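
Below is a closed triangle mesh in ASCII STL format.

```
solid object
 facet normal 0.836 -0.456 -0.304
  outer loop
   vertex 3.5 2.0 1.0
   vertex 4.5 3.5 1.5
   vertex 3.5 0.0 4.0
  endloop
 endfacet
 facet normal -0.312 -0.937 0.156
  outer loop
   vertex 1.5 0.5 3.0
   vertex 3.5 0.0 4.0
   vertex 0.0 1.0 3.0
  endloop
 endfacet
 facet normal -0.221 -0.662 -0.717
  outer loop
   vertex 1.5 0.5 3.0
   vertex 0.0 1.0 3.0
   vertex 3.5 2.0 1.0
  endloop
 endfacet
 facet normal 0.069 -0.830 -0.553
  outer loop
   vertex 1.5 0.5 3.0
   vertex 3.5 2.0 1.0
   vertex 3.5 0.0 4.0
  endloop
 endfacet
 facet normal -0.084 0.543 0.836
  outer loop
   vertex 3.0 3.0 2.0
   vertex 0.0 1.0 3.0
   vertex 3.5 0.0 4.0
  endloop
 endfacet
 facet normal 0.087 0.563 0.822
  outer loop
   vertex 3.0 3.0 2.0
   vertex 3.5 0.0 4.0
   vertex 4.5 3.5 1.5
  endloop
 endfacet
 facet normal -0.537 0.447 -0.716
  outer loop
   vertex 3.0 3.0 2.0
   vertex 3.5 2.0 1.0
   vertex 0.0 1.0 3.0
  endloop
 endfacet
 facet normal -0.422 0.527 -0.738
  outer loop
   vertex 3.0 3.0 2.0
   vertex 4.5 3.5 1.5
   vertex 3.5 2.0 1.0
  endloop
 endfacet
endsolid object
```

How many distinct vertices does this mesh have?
6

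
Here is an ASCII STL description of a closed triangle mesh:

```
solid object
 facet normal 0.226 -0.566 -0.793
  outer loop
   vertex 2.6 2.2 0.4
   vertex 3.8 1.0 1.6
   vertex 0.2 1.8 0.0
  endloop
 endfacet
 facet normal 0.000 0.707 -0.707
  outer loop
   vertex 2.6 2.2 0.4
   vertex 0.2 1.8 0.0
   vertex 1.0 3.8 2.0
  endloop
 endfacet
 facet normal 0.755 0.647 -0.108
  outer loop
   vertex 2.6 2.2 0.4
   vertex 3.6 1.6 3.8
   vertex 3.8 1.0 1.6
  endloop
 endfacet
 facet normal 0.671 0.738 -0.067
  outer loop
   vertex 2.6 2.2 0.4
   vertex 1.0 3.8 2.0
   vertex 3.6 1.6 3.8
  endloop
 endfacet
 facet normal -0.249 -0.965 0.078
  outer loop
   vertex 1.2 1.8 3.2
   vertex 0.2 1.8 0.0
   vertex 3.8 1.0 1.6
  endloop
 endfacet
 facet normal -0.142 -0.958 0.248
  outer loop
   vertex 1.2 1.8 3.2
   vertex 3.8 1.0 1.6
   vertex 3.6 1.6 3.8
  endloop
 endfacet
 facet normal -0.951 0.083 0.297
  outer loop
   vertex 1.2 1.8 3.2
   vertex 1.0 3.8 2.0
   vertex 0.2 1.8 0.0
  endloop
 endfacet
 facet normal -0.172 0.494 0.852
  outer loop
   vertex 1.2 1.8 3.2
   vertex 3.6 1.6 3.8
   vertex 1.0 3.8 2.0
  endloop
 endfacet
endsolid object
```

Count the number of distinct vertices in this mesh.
6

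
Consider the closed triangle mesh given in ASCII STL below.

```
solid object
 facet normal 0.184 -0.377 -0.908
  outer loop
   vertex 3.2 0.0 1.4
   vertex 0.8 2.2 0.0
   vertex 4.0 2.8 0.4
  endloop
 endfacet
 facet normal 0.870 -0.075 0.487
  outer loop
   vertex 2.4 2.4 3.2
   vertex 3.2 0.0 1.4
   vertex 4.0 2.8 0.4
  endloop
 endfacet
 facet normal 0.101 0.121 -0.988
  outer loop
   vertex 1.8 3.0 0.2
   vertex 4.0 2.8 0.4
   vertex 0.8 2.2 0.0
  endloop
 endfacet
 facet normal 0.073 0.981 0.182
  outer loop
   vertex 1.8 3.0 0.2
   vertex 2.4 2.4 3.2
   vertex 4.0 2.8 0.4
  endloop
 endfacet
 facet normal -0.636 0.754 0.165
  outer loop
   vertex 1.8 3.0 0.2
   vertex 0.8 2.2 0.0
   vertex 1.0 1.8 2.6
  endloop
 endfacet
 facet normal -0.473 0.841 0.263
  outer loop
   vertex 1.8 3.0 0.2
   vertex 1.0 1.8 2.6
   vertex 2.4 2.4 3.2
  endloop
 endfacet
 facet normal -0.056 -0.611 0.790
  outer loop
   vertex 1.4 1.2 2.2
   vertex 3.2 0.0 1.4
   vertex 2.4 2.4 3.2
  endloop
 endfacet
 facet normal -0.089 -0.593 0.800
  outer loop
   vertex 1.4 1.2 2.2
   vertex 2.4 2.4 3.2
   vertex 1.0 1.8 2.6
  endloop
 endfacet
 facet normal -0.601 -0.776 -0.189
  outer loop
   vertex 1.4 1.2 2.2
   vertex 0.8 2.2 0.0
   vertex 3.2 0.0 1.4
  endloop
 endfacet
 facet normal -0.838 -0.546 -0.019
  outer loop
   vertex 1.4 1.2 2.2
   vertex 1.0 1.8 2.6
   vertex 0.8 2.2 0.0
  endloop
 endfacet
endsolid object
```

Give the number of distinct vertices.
7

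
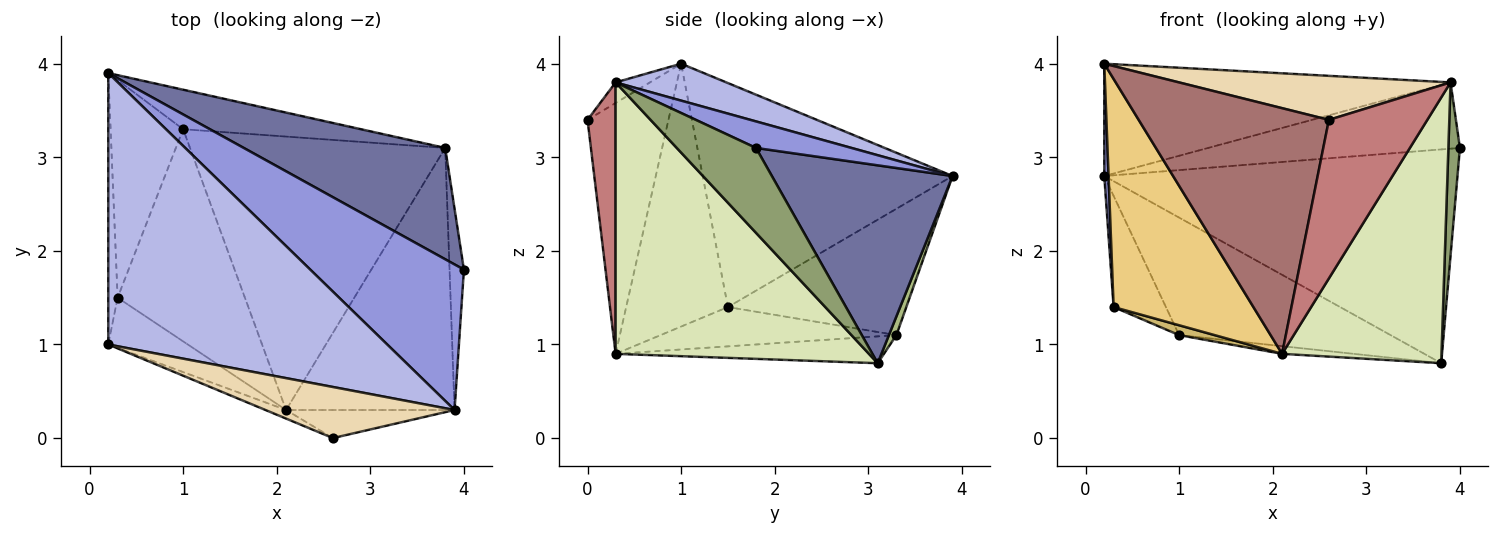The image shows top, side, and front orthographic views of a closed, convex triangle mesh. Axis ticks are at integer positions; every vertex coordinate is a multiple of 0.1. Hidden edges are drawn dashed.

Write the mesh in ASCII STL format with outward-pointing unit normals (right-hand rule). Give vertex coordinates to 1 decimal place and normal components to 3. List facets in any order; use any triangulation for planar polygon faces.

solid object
 facet normal 0.413 0.808 0.421
  outer loop
   vertex 3.8 3.1 0.8
   vertex 0.2 3.9 2.8
   vertex 4.0 1.8 3.1
  endloop
 endfacet
 facet normal -0.999 -0.017 -0.042
  outer loop
   vertex 0.3 1.5 1.4
   vertex 0.2 1.0 4.0
   vertex 0.2 3.9 2.8
  endloop
 endfacet
 facet normal 0.155 0.409 0.899
  outer loop
   vertex 3.9 0.3 3.8
   vertex 4.0 1.8 3.1
   vertex 0.2 3.9 2.8
  endloop
 endfacet
 facet normal 0.121 0.380 0.917
  outer loop
   vertex 3.9 0.3 3.8
   vertex 0.2 3.9 2.8
   vertex 0.2 1.0 4.0
  endloop
 endfacet
 facet normal 0.976 -0.142 -0.165
  outer loop
   vertex 3.9 0.3 3.8
   vertex 3.8 3.1 0.8
   vertex 4.0 1.8 3.1
  endloop
 endfacet
 facet normal 0.034 0.947 -0.319
  outer loop
   vertex 1.0 3.3 1.1
   vertex 0.2 3.9 2.8
   vertex 3.8 3.1 0.8
  endloop
 endfacet
 facet normal -0.841 0.246 -0.483
  outer loop
   vertex 1.0 3.3 1.1
   vertex 0.3 1.5 1.4
   vertex 0.2 3.9 2.8
  endloop
 endfacet
 facet normal 0.749 -0.472 -0.465
  outer loop
   vertex 2.1 0.3 0.9
   vertex 3.8 3.1 0.8
   vertex 3.9 0.3 3.8
  endloop
 endfacet
 facet normal -0.105 0.028 -0.994
  outer loop
   vertex 2.1 0.3 0.9
   vertex 1.0 3.3 1.1
   vertex 3.8 3.1 0.8
  endloop
 endfacet
 facet normal -0.295 -0.044 -0.955
  outer loop
   vertex 2.1 0.3 0.9
   vertex 0.3 1.5 1.4
   vertex 1.0 3.3 1.1
  endloop
 endfacet
 facet normal -0.579 -0.796 -0.175
  outer loop
   vertex 2.1 0.3 0.9
   vertex 0.2 1.0 4.0
   vertex 0.3 1.5 1.4
  endloop
 endfacet
 facet normal -0.082 -0.650 0.755
  outer loop
   vertex 2.6 0.0 3.4
   vertex 3.9 0.3 3.8
   vertex 0.2 1.0 4.0
  endloop
 endfacet
 facet normal -0.391 -0.920 -0.032
  outer loop
   vertex 2.6 0.0 3.4
   vertex 0.2 1.0 4.0
   vertex 2.1 0.3 0.9
  endloop
 endfacet
 facet normal 0.270 -0.948 -0.168
  outer loop
   vertex 2.6 0.0 3.4
   vertex 2.1 0.3 0.9
   vertex 3.9 0.3 3.8
  endloop
 endfacet
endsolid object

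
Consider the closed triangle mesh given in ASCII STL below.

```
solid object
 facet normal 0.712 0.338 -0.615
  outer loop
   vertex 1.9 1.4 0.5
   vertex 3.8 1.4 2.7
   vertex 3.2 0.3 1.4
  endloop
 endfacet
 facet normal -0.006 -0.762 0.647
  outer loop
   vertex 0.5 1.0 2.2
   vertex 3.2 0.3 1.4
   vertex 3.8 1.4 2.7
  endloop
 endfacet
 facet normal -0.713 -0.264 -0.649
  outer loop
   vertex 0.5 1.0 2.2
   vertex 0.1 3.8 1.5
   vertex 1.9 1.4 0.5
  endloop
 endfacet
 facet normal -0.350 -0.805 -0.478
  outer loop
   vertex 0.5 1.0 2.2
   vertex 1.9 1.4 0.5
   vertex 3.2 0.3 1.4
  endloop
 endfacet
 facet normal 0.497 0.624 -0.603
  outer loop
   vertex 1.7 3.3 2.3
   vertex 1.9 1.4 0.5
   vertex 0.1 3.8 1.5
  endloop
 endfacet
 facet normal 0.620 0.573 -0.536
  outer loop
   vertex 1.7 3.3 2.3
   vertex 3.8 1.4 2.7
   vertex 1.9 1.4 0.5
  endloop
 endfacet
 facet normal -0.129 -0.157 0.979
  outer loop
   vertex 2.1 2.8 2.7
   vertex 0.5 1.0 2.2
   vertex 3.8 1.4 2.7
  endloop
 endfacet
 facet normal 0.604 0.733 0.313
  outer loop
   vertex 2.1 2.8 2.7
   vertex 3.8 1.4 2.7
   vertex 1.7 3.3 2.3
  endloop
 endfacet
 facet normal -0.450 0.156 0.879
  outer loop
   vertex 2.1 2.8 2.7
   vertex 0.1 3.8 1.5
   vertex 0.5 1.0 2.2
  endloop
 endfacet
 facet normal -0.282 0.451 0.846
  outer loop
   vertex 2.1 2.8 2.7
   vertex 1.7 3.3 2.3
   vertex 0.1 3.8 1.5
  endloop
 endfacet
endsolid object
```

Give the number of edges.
15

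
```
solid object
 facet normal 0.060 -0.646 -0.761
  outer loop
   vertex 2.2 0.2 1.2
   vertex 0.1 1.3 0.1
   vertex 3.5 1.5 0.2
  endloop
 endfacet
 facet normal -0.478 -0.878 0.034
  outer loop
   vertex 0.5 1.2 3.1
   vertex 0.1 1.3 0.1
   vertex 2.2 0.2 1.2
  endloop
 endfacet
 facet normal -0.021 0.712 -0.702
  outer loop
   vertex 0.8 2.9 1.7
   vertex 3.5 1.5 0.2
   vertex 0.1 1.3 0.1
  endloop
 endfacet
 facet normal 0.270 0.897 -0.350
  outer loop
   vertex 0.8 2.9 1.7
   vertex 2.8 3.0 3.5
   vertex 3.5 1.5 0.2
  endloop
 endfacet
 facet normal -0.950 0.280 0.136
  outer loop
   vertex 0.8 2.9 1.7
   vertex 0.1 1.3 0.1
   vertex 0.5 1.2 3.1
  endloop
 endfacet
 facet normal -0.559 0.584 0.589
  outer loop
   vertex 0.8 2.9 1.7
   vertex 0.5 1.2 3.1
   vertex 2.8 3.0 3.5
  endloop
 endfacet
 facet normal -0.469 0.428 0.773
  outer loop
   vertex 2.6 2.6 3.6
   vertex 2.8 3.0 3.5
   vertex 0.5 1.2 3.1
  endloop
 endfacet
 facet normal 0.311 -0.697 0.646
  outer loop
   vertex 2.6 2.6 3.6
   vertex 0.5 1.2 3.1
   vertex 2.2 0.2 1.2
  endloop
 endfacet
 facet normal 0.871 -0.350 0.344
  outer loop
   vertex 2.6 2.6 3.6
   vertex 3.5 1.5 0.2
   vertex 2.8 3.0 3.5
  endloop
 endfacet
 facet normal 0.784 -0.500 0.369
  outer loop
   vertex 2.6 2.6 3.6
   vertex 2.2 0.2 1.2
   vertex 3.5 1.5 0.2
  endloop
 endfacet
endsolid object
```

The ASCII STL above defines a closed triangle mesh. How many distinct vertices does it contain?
7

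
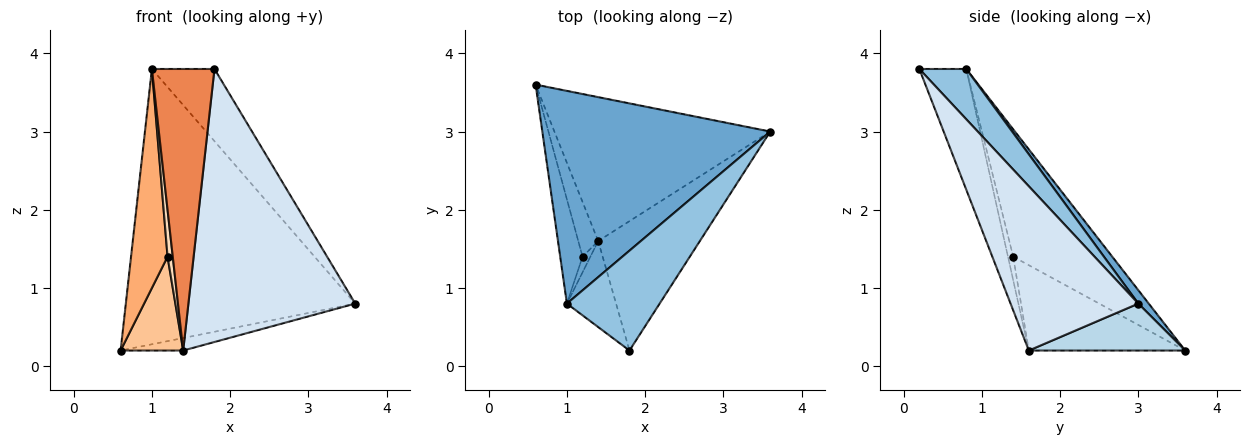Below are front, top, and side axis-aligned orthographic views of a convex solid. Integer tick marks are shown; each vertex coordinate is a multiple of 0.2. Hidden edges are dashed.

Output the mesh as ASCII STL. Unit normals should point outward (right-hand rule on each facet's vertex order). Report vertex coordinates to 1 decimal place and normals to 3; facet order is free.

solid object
 facet normal 0.036 0.791 0.611
  outer loop
   vertex 1.0 0.8 3.8
   vertex 3.6 3.0 0.8
   vertex 0.6 3.6 0.2
  endloop
 endfacet
 facet normal 0.402 0.536 0.742
  outer loop
   vertex 1.0 0.8 3.8
   vertex 1.8 0.2 3.8
   vertex 3.6 3.0 0.8
  endloop
 endfacet
 facet normal 0.212 0.085 -0.974
  outer loop
   vertex 1.4 1.6 0.2
   vertex 0.6 3.6 0.2
   vertex 3.6 3.0 0.8
  endloop
 endfacet
 facet normal 0.569 -0.743 -0.352
  outer loop
   vertex 1.4 1.6 0.2
   vertex 3.6 3.0 0.8
   vertex 1.8 0.2 3.8
  endloop
 endfacet
 facet normal -0.583 -0.777 -0.237
  outer loop
   vertex 1.4 1.6 0.2
   vertex 1.8 0.2 3.8
   vertex 1.0 0.8 3.8
  endloop
 endfacet
 facet normal -0.926 -0.341 -0.162
  outer loop
   vertex 1.2 1.4 1.4
   vertex 1.0 0.8 3.8
   vertex 0.6 3.6 0.2
  endloop
 endfacet
 facet normal -0.907 -0.363 -0.212
  outer loop
   vertex 1.2 1.4 1.4
   vertex 0.6 3.6 0.2
   vertex 1.4 1.6 0.2
  endloop
 endfacet
 facet normal -0.688 -0.688 -0.229
  outer loop
   vertex 1.2 1.4 1.4
   vertex 1.4 1.6 0.2
   vertex 1.0 0.8 3.8
  endloop
 endfacet
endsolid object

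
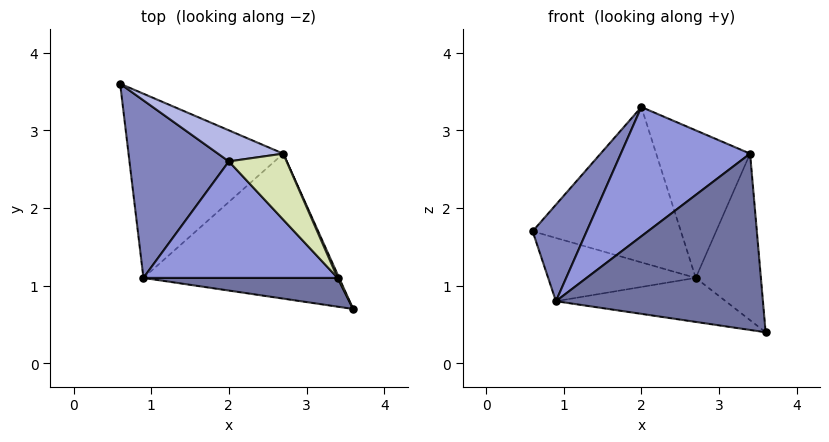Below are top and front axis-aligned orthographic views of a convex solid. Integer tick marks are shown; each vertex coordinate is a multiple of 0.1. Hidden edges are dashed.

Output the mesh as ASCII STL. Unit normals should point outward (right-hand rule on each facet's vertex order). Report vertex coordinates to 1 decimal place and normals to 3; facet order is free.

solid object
 facet normal -0.121 -0.980 0.160
  outer loop
   vertex 0.9 1.1 0.8
   vertex 3.6 0.7 0.4
   vertex 3.4 1.1 2.7
  endloop
 endfacet
 facet normal -0.803 -0.285 0.524
  outer loop
   vertex 0.9 1.1 0.8
   vertex 2.0 2.6 3.3
   vertex 0.6 3.6 1.7
  endloop
 endfacet
 facet normal -0.454 -0.662 0.597
  outer loop
   vertex 0.9 1.1 0.8
   vertex 3.4 1.1 2.7
   vertex 2.0 2.6 3.3
  endloop
 endfacet
 facet normal 0.430 0.885 0.177
  outer loop
   vertex 2.7 2.7 1.1
   vertex 0.6 3.6 1.7
   vertex 2.0 2.6 3.3
  endloop
 endfacet
 facet normal -0.130 0.322 -0.938
  outer loop
   vertex 2.7 2.7 1.1
   vertex 0.9 1.1 0.8
   vertex 0.6 3.6 1.7
  endloop
 endfacet
 facet normal -0.098 0.289 -0.952
  outer loop
   vertex 2.7 2.7 1.1
   vertex 3.6 0.7 0.4
   vertex 0.9 1.1 0.8
  endloop
 endfacet
 facet normal 0.913 0.408 0.008
  outer loop
   vertex 2.7 2.7 1.1
   vertex 3.4 1.1 2.7
   vertex 3.6 0.7 0.4
  endloop
 endfacet
 facet normal 0.755 0.598 0.268
  outer loop
   vertex 2.7 2.7 1.1
   vertex 2.0 2.6 3.3
   vertex 3.4 1.1 2.7
  endloop
 endfacet
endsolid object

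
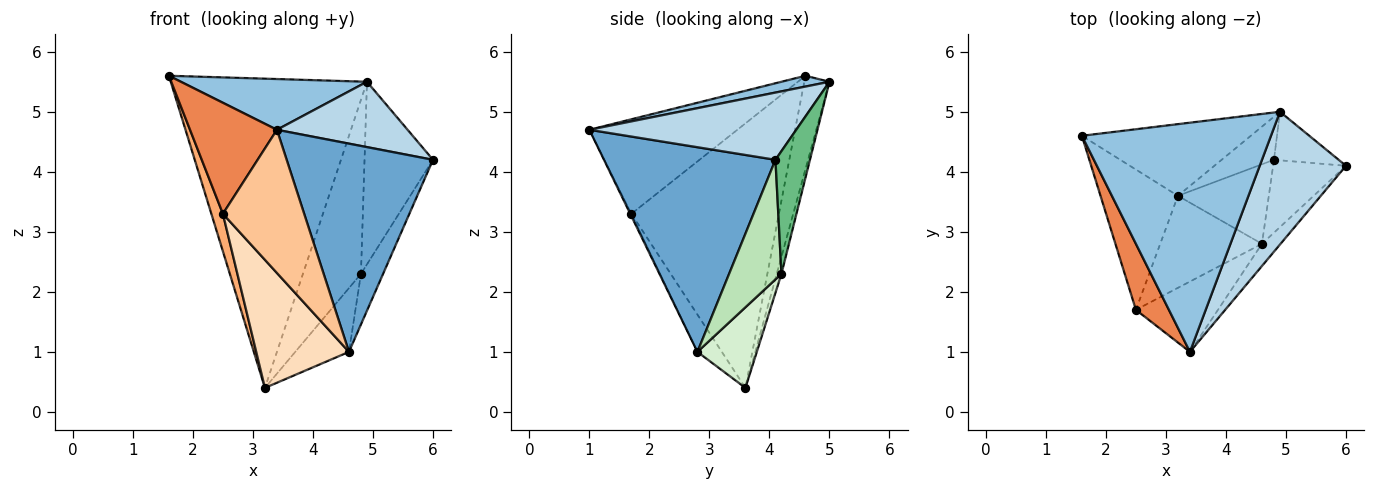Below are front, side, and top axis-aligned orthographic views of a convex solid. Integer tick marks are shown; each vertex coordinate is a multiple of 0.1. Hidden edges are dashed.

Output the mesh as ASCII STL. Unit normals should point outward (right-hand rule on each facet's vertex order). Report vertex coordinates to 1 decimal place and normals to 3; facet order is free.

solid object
 facet normal 0.759 -0.648 -0.069
  outer loop
   vertex 4.6 2.8 1.0
   vertex 6.0 4.1 4.2
   vertex 3.4 1.0 4.7
  endloop
 endfacet
 facet normal 0.056 -0.216 0.975
  outer loop
   vertex 4.9 5.0 5.5
   vertex 1.6 4.6 5.6
   vertex 3.4 1.0 4.7
  endloop
 endfacet
 facet normal 0.573 -0.362 0.735
  outer loop
   vertex 4.9 5.0 5.5
   vertex 3.4 1.0 4.7
   vertex 6.0 4.1 4.2
  endloop
 endfacet
 facet normal -0.124 0.967 -0.224
  outer loop
   vertex 4.9 5.0 5.5
   vertex 3.2 3.6 0.4
   vertex 1.6 4.6 5.6
  endloop
 endfacet
 facet normal -0.826 -0.485 0.288
  outer loop
   vertex 2.5 1.7 3.3
   vertex 3.4 1.0 4.7
   vertex 1.6 4.6 5.6
  endloop
 endfacet
 facet normal -0.957 -0.075 -0.280
  outer loop
   vertex 2.5 1.7 3.3
   vertex 1.6 4.6 5.6
   vertex 3.2 3.6 0.4
  endloop
 endfacet
 facet normal -0.013 -0.898 -0.441
  outer loop
   vertex 2.5 1.7 3.3
   vertex 4.6 2.8 1.0
   vertex 3.4 1.0 4.7
  endloop
 endfacet
 facet normal -0.209 -0.794 -0.571
  outer loop
   vertex 2.5 1.7 3.3
   vertex 3.2 3.6 0.4
   vertex 4.6 2.8 1.0
  endloop
 endfacet
 facet normal 0.438 0.869 -0.231
  outer loop
   vertex 4.8 4.2 2.3
   vertex 4.9 5.0 5.5
   vertex 6.0 4.1 4.2
  endloop
 endfacet
 facet normal -0.079 0.968 -0.239
  outer loop
   vertex 4.8 4.2 2.3
   vertex 3.2 3.6 0.4
   vertex 4.9 5.0 5.5
  endloop
 endfacet
 facet normal 0.803 0.340 -0.489
  outer loop
   vertex 4.8 4.2 2.3
   vertex 6.0 4.1 4.2
   vertex 4.6 2.8 1.0
  endloop
 endfacet
 facet normal 0.569 0.514 -0.642
  outer loop
   vertex 4.8 4.2 2.3
   vertex 4.6 2.8 1.0
   vertex 3.2 3.6 0.4
  endloop
 endfacet
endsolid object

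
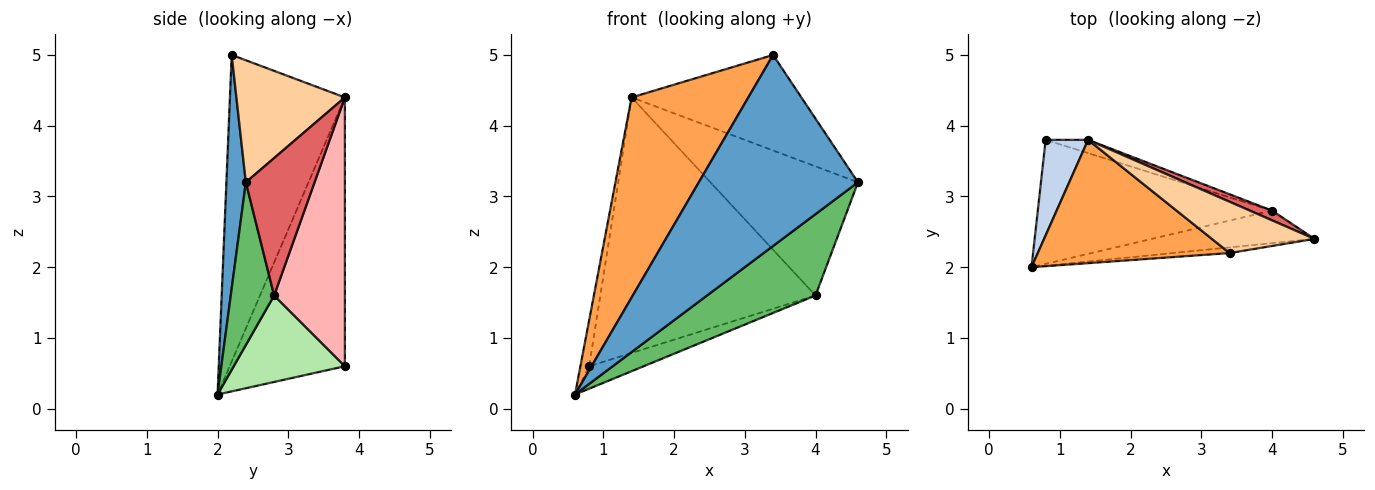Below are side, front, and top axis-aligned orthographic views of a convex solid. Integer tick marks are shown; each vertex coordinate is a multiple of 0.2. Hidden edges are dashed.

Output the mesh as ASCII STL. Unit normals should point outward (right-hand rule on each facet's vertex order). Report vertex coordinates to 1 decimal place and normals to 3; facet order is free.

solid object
 facet normal 0.121 -0.992 -0.029
  outer loop
   vertex 3.4 2.2 5.0
   vertex 0.6 2.0 0.2
   vertex 4.6 2.4 3.2
  endloop
 endfacet
 facet normal -0.985 0.075 0.156
  outer loop
   vertex 1.4 3.8 4.4
   vertex 0.8 3.8 0.6
   vertex 0.6 2.0 0.2
  endloop
 endfacet
 facet normal -0.643 -0.652 0.402
  outer loop
   vertex 1.4 3.8 4.4
   vertex 0.6 2.0 0.2
   vertex 3.4 2.2 5.0
  endloop
 endfacet
 facet normal 0.490 0.768 0.412
  outer loop
   vertex 1.4 3.8 4.4
   vertex 3.4 2.2 5.0
   vertex 4.6 2.4 3.2
  endloop
 endfacet
 facet normal 0.348 -0.870 -0.348
  outer loop
   vertex 4.0 2.8 1.6
   vertex 4.6 2.4 3.2
   vertex 0.6 2.0 0.2
  endloop
 endfacet
 facet normal 0.341 0.168 -0.925
  outer loop
   vertex 4.0 2.8 1.6
   vertex 0.6 2.0 0.2
   vertex 0.8 3.8 0.6
  endloop
 endfacet
 facet normal 0.421 0.904 0.068
  outer loop
   vertex 4.0 2.8 1.6
   vertex 1.4 3.8 4.4
   vertex 4.6 2.4 3.2
  endloop
 endfacet
 facet normal 0.312 0.949 -0.049
  outer loop
   vertex 4.0 2.8 1.6
   vertex 0.8 3.8 0.6
   vertex 1.4 3.8 4.4
  endloop
 endfacet
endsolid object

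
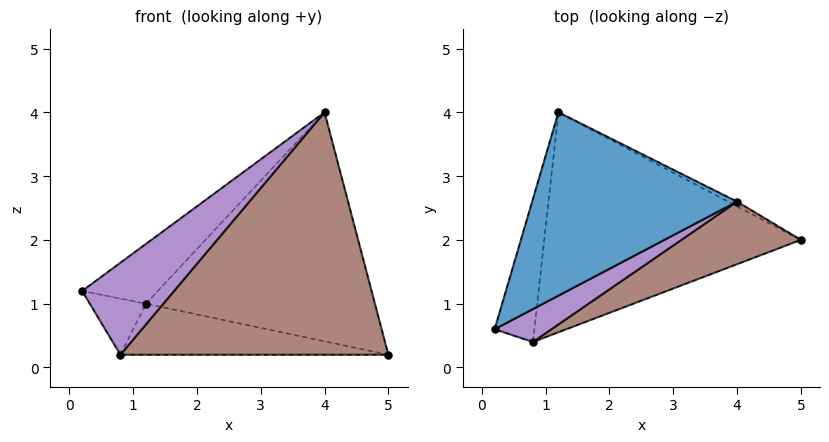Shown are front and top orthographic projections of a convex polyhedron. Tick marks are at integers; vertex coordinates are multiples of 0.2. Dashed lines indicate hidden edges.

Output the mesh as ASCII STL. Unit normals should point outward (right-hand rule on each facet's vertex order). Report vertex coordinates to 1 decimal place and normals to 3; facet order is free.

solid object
 facet normal -0.654 0.235 0.720
  outer loop
   vertex 4.0 2.6 4.0
   vertex 1.2 4.0 1.0
   vertex 0.2 0.6 1.2
  endloop
 endfacet
 facet normal 0.463 0.886 -0.018
  outer loop
   vertex 4.0 2.6 4.0
   vertex 5.0 2.0 0.2
   vertex 1.2 4.0 1.0
  endloop
 endfacet
 facet normal -0.819 0.210 -0.534
  outer loop
   vertex 0.8 0.4 0.2
   vertex 0.2 0.6 1.2
   vertex 1.2 4.0 1.0
  endloop
 endfacet
 facet normal -0.086 0.225 -0.971
  outer loop
   vertex 0.8 0.4 0.2
   vertex 1.2 4.0 1.0
   vertex 5.0 2.0 0.2
  endloop
 endfacet
 facet normal 0.240 -0.914 0.327
  outer loop
   vertex 0.8 0.4 0.2
   vertex 4.0 2.6 4.0
   vertex 0.2 0.6 1.2
  endloop
 endfacet
 facet normal 0.346 -0.908 0.235
  outer loop
   vertex 0.8 0.4 0.2
   vertex 5.0 2.0 0.2
   vertex 4.0 2.6 4.0
  endloop
 endfacet
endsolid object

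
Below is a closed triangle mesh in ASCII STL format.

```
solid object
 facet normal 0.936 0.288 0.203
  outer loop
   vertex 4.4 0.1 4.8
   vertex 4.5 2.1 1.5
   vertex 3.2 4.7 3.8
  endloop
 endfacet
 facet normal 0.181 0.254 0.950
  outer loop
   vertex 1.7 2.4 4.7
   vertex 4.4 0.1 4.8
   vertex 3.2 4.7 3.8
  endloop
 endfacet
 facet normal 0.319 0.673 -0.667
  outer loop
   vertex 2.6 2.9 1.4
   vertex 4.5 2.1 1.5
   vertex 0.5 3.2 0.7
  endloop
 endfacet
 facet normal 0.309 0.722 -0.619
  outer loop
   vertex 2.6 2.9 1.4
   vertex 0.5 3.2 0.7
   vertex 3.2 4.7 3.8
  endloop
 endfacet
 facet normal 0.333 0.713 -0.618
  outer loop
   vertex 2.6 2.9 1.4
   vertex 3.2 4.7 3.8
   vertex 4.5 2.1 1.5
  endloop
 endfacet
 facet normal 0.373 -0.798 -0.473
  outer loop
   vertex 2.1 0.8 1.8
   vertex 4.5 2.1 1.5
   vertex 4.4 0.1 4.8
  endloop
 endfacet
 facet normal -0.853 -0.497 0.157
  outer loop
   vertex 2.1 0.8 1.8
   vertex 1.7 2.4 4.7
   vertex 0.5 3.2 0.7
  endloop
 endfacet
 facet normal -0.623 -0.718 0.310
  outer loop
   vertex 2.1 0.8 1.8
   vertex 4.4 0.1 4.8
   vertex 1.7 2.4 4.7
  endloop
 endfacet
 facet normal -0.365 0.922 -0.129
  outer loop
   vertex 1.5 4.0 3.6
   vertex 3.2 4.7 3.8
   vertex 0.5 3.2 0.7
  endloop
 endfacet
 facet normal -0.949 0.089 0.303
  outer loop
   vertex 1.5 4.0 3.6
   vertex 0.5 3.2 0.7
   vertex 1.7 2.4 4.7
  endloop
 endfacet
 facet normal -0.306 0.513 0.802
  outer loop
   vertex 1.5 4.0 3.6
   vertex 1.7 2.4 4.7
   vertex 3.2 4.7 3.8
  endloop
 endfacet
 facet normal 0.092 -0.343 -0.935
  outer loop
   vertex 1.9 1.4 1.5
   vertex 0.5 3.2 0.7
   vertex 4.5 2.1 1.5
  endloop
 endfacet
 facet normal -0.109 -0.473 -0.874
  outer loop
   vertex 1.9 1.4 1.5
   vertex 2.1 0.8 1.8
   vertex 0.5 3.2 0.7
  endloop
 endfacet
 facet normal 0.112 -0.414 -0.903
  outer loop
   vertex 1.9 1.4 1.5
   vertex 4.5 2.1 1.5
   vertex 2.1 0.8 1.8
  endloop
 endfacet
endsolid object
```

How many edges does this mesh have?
21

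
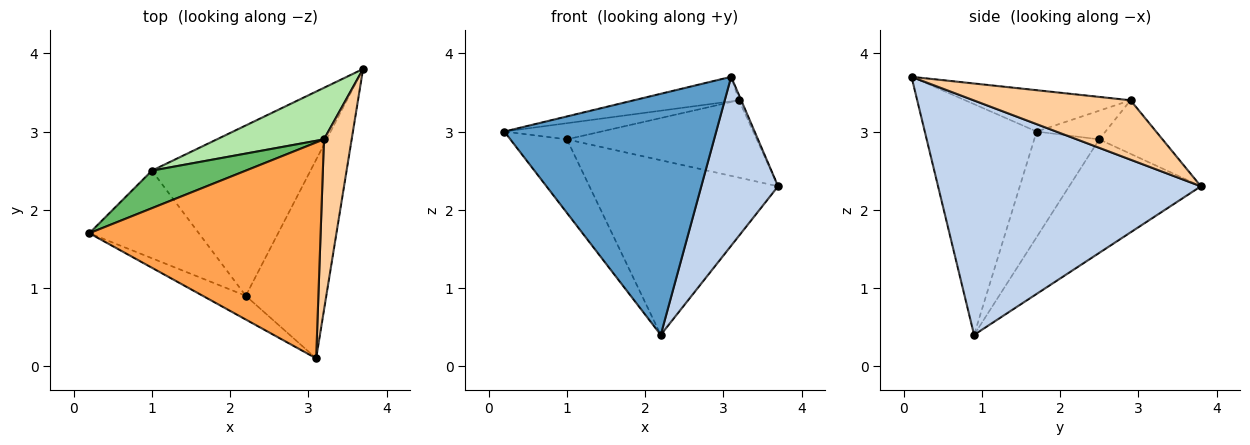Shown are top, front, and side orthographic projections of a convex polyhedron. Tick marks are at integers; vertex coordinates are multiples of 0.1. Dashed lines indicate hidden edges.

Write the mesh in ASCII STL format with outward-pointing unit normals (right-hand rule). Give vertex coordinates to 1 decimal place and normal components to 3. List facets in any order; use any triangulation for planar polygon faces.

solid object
 facet normal -0.465 -0.881 -0.087
  outer loop
   vertex 2.2 0.9 0.4
   vertex 3.1 0.1 3.7
   vertex 0.2 1.7 3.0
  endloop
 endfacet
 facet normal 0.912 -0.266 -0.313
  outer loop
   vertex 2.2 0.9 0.4
   vertex 3.7 3.8 2.3
   vertex 3.1 0.1 3.7
  endloop
 endfacet
 facet normal -0.175 0.111 0.978
  outer loop
   vertex 3.2 2.9 3.4
   vertex 0.2 1.7 3.0
   vertex 3.1 0.1 3.7
  endloop
 endfacet
 facet normal 0.906 0.013 0.422
  outer loop
   vertex 3.2 2.9 3.4
   vertex 3.1 0.1 3.7
   vertex 3.7 3.8 2.3
  endloop
 endfacet
 facet normal -0.270 0.381 0.884
  outer loop
   vertex 1.0 2.5 2.9
   vertex 0.2 1.7 3.0
   vertex 3.2 2.9 3.4
  endloop
 endfacet
 facet normal -0.267 0.802 0.535
  outer loop
   vertex 1.0 2.5 2.9
   vertex 3.2 2.9 3.4
   vertex 3.7 3.8 2.3
  endloop
 endfacet
 facet normal -0.594 0.517 -0.616
  outer loop
   vertex 1.0 2.5 2.9
   vertex 2.2 0.9 0.4
   vertex 0.2 1.7 3.0
  endloop
 endfacet
 facet normal -0.447 0.640 -0.624
  outer loop
   vertex 1.0 2.5 2.9
   vertex 3.7 3.8 2.3
   vertex 2.2 0.9 0.4
  endloop
 endfacet
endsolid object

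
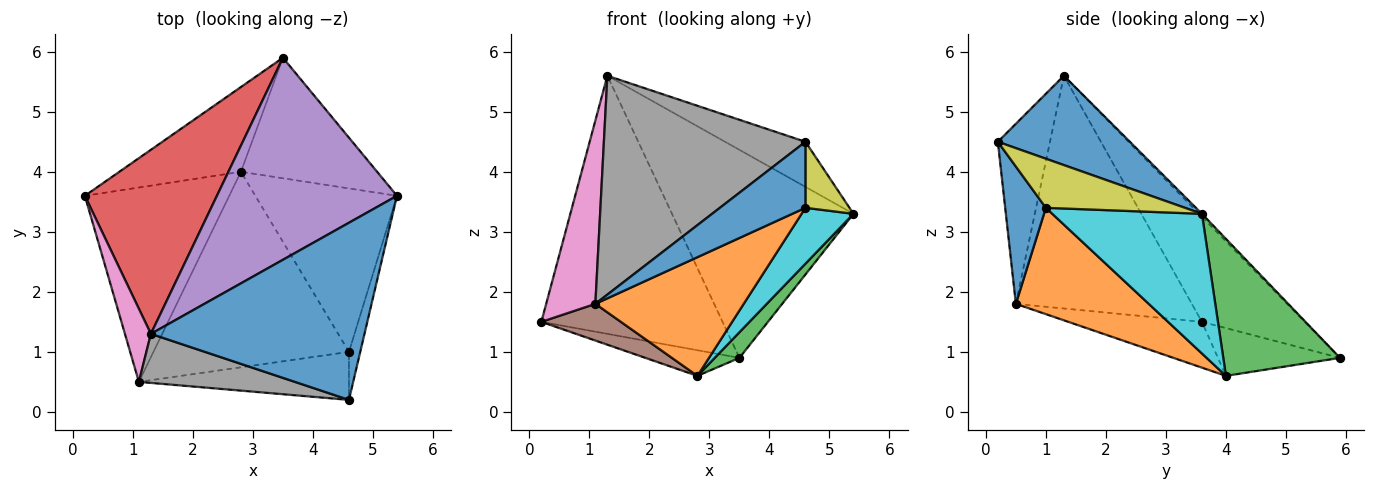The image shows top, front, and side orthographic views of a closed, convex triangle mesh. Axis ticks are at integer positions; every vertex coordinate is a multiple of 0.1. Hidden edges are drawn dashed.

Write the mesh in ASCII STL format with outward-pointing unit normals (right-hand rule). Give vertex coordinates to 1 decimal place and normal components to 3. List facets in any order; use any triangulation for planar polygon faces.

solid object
 facet normal 0.376 0.229 0.898
  outer loop
   vertex 1.3 1.3 5.6
   vertex 4.6 0.2 4.5
   vertex 5.4 3.6 3.3
  endloop
 endfacet
 facet normal -0.352 0.271 -0.896
  outer loop
   vertex 3.5 5.9 0.9
   vertex 2.8 4.0 0.6
   vertex 0.2 3.6 1.5
  endloop
 endfacet
 facet normal 0.701 -0.148 -0.697
  outer loop
   vertex 3.5 5.9 0.9
   vertex 5.4 3.6 3.3
   vertex 2.8 4.0 0.6
  endloop
 endfacet
 facet normal -0.419 0.739 0.527
  outer loop
   vertex 3.5 5.9 0.9
   vertex 0.2 3.6 1.5
   vertex 1.3 1.3 5.6
  endloop
 endfacet
 facet normal -0.012 0.717 0.697
  outer loop
   vertex 3.5 5.9 0.9
   vertex 1.3 1.3 5.6
   vertex 5.4 3.6 3.3
  endloop
 endfacet
 facet normal -0.297 -0.177 -0.938
  outer loop
   vertex 1.1 0.5 1.8
   vertex 0.2 3.6 1.5
   vertex 2.8 4.0 0.6
  endloop
 endfacet
 facet normal -0.958 -0.268 0.107
  outer loop
   vertex 1.1 0.5 1.8
   vertex 1.3 1.3 5.6
   vertex 0.2 3.6 1.5
  endloop
 endfacet
 facet normal -0.245 -0.946 0.212
  outer loop
   vertex 1.1 0.5 1.8
   vertex 4.6 0.2 4.5
   vertex 1.3 1.3 5.6
  endloop
 endfacet
 facet normal 0.931 -0.295 -0.214
  outer loop
   vertex 4.6 1.0 3.4
   vertex 5.4 3.6 3.3
   vertex 4.6 0.2 4.5
  endloop
 endfacet
 facet normal 0.682 -0.237 -0.692
  outer loop
   vertex 4.6 1.0 3.4
   vertex 2.8 4.0 0.6
   vertex 5.4 3.6 3.3
  endloop
 endfacet
 facet normal 0.359 -0.755 -0.549
  outer loop
   vertex 4.6 1.0 3.4
   vertex 4.6 0.2 4.5
   vertex 1.1 0.5 1.8
  endloop
 endfacet
 facet normal 0.422 -0.471 -0.775
  outer loop
   vertex 4.6 1.0 3.4
   vertex 1.1 0.5 1.8
   vertex 2.8 4.0 0.6
  endloop
 endfacet
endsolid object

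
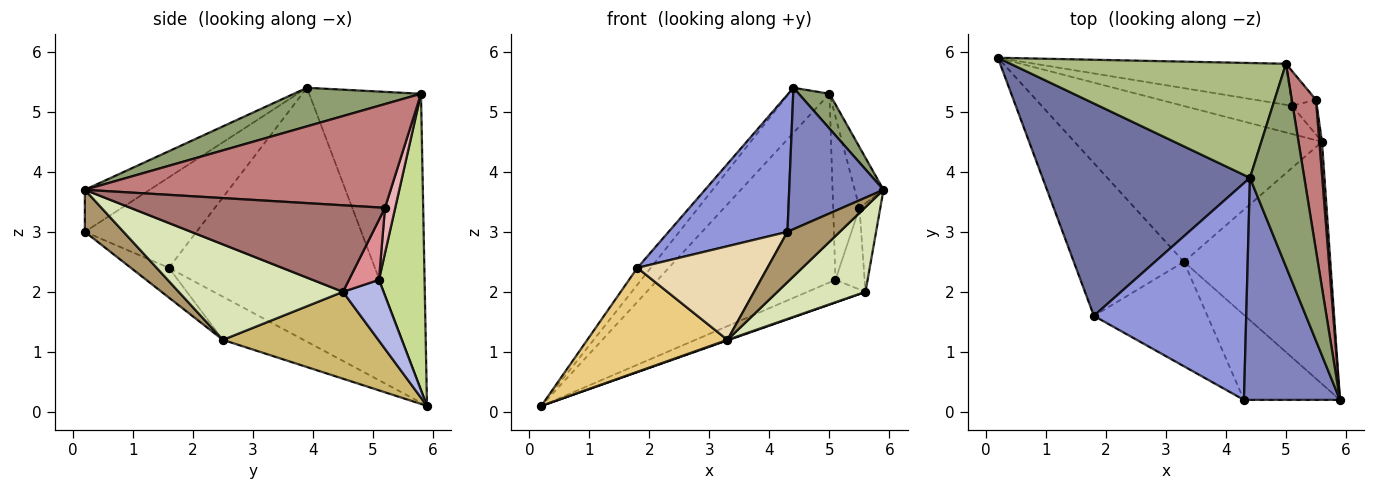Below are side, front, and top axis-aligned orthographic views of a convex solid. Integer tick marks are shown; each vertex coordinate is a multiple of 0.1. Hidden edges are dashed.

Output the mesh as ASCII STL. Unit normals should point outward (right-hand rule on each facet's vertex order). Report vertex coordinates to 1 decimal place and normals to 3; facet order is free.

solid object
 facet normal -0.773 0.050 0.632
  outer loop
   vertex 1.8 1.6 2.4
   vertex 4.4 3.9 5.4
   vertex 0.2 5.9 0.1
  endloop
 endfacet
 facet normal -0.346 -0.504 0.791
  outer loop
   vertex 4.3 0.2 3.0
   vertex 5.9 0.2 3.7
   vertex 4.4 3.9 5.4
  endloop
 endfacet
 facet normal -0.449 -0.478 0.755
  outer loop
   vertex 4.3 0.2 3.0
   vertex 4.4 3.9 5.4
   vertex 1.8 1.6 2.4
  endloop
 endfacet
 facet normal 0.400 0.572 -0.716
  outer loop
   vertex 5.1 5.1 2.2
   vertex 5.6 4.5 2.0
   vertex 0.2 5.9 0.1
  endloop
 endfacet
 facet normal 0.573 -0.139 0.807
  outer loop
   vertex 5.0 5.8 5.3
   vertex 4.4 3.9 5.4
   vertex 5.9 0.2 3.7
  endloop
 endfacet
 facet normal -0.707 0.258 0.658
  outer loop
   vertex 5.0 5.8 5.3
   vertex 0.2 5.9 0.1
   vertex 4.4 3.9 5.4
  endloop
 endfacet
 facet normal 0.243 0.948 -0.206
  outer loop
   vertex 5.0 5.8 5.3
   vertex 5.1 5.1 2.2
   vertex 0.2 5.9 0.1
  endloop
 endfacet
 facet normal 0.524 -0.281 -0.804
  outer loop
   vertex 3.3 2.5 1.2
   vertex 5.6 4.5 2.0
   vertex 5.9 0.2 3.7
  endloop
 endfacet
 facet normal 0.352 -0.477 -0.805
  outer loop
   vertex 3.3 2.5 1.2
   vertex 5.9 0.2 3.7
   vertex 4.3 0.2 3.0
  endloop
 endfacet
 facet normal 0.331 -0.003 -0.944
  outer loop
   vertex 3.3 2.5 1.2
   vertex 0.2 5.9 0.1
   vertex 5.6 4.5 2.0
  endloop
 endfacet
 facet normal -0.308 -0.535 -0.786
  outer loop
   vertex 3.3 2.5 1.2
   vertex 1.8 1.6 2.4
   vertex 0.2 5.9 0.1
  endloop
 endfacet
 facet normal -0.192 -0.655 -0.731
  outer loop
   vertex 3.3 2.5 1.2
   vertex 4.3 0.2 3.0
   vertex 1.8 1.6 2.4
  endloop
 endfacet
 facet normal 0.996 0.082 0.030
  outer loop
   vertex 5.5 5.2 3.4
   vertex 5.9 0.2 3.7
   vertex 5.6 4.5 2.0
  endloop
 endfacet
 facet normal 0.970 0.091 0.226
  outer loop
   vertex 5.5 5.2 3.4
   vertex 5.0 5.8 5.3
   vertex 5.9 0.2 3.7
  endloop
 endfacet
 facet normal 0.688 0.668 -0.285
  outer loop
   vertex 5.5 5.2 3.4
   vertex 5.6 4.5 2.0
   vertex 5.1 5.1 2.2
  endloop
 endfacet
 facet normal 0.356 0.914 -0.195
  outer loop
   vertex 5.5 5.2 3.4
   vertex 5.1 5.1 2.2
   vertex 5.0 5.8 5.3
  endloop
 endfacet
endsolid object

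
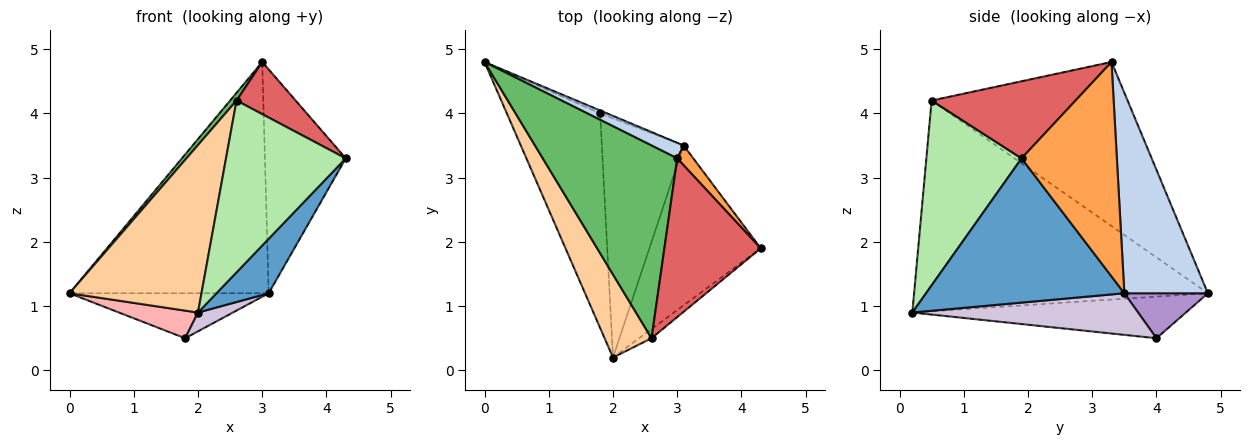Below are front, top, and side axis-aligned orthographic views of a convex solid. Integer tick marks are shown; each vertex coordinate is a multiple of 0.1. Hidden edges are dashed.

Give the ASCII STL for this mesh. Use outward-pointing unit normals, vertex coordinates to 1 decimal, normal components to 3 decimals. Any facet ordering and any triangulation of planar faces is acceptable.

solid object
 facet normal 0.775 -0.204 -0.598
  outer loop
   vertex 3.1 3.5 1.2
   vertex 4.3 1.9 3.3
   vertex 2.0 0.2 0.9
  endloop
 endfacet
 facet normal 0.386 0.920 0.062
  outer loop
   vertex 3.1 3.5 1.2
   vertex 0.0 4.8 1.2
   vertex 3.0 3.3 4.8
  endloop
 endfacet
 facet normal 0.761 0.646 0.057
  outer loop
   vertex 3.1 3.5 1.2
   vertex 3.0 3.3 4.8
   vertex 4.3 1.9 3.3
  endloop
 endfacet
 facet normal -0.894 -0.402 0.199
  outer loop
   vertex 2.6 0.5 4.2
   vertex 0.0 4.8 1.2
   vertex 2.0 0.2 0.9
  endloop
 endfacet
 facet normal -0.773 -0.025 0.634
  outer loop
   vertex 2.6 0.5 4.2
   vertex 3.0 3.3 4.8
   vertex 0.0 4.8 1.2
  endloop
 endfacet
 facet normal 0.622 -0.782 -0.042
  outer loop
   vertex 2.6 0.5 4.2
   vertex 2.0 0.2 0.9
   vertex 4.3 1.9 3.3
  endloop
 endfacet
 facet normal 0.605 -0.249 0.756
  outer loop
   vertex 2.6 0.5 4.2
   vertex 4.3 1.9 3.3
   vertex 3.0 3.3 4.8
  endloop
 endfacet
 facet normal -0.405 -0.117 -0.907
  outer loop
   vertex 1.8 4.0 0.5
   vertex 2.0 0.2 0.9
   vertex 0.0 4.8 1.2
  endloop
 endfacet
 facet normal 0.386 0.921 -0.059
  outer loop
   vertex 1.8 4.0 0.5
   vertex 0.0 4.8 1.2
   vertex 3.1 3.5 1.2
  endloop
 endfacet
 facet normal 0.452 -0.070 -0.889
  outer loop
   vertex 1.8 4.0 0.5
   vertex 3.1 3.5 1.2
   vertex 2.0 0.2 0.9
  endloop
 endfacet
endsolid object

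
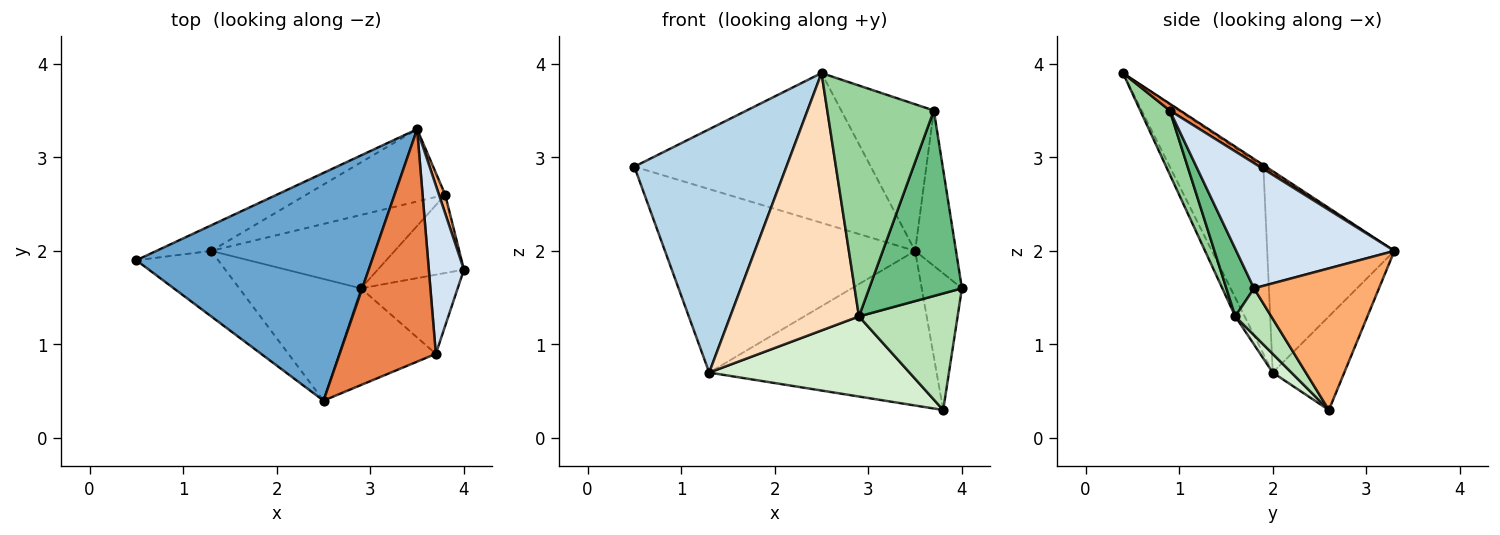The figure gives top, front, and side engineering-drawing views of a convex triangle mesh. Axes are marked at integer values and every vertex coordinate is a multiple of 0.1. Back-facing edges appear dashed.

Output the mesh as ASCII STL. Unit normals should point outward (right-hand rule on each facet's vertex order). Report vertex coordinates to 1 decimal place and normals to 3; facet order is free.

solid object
 facet normal -0.006 0.549 0.836
  outer loop
   vertex 2.5 0.4 3.9
   vertex 3.5 3.3 2.0
   vertex 0.5 1.9 2.9
  endloop
 endfacet
 facet normal -0.450 0.885 -0.123
  outer loop
   vertex 1.3 2.0 0.7
   vertex 0.5 1.9 2.9
   vertex 3.5 3.3 2.0
  endloop
 endfacet
 facet normal -0.511 -0.830 -0.223
  outer loop
   vertex 1.3 2.0 0.7
   vertex 2.5 0.4 3.9
   vertex 0.5 1.9 2.9
  endloop
 endfacet
 facet normal 0.934 0.242 0.262
  outer loop
   vertex 3.7 0.9 3.5
   vertex 4.0 1.8 1.6
   vertex 3.5 3.3 2.0
  endloop
 endfacet
 facet normal 0.059 0.533 0.844
  outer loop
   vertex 3.7 0.9 3.5
   vertex 3.5 3.3 2.0
   vertex 2.5 0.4 3.9
  endloop
 endfacet
 facet normal 0.951 0.306 0.042
  outer loop
   vertex 3.8 2.6 0.3
   vertex 3.5 3.3 2.0
   vertex 4.0 1.8 1.6
  endloop
 endfacet
 facet normal -0.274 0.871 -0.407
  outer loop
   vertex 3.8 2.6 0.3
   vertex 1.3 2.0 0.7
   vertex 3.5 3.3 2.0
  endloop
 endfacet
 facet normal -0.066 -0.902 -0.426
  outer loop
   vertex 2.9 1.6 1.3
   vertex 2.5 0.4 3.9
   vertex 1.3 2.0 0.7
  endloop
 endfacet
 facet normal 0.264 -0.887 -0.378
  outer loop
   vertex 2.9 1.6 1.3
   vertex 4.0 1.8 1.6
   vertex 3.7 0.9 3.5
  endloop
 endfacet
 facet normal 0.248 -0.894 -0.374
  outer loop
   vertex 2.9 1.6 1.3
   vertex 3.7 0.9 3.5
   vertex 2.5 0.4 3.9
  endloop
 endfacet
 facet normal 0.290 -0.795 -0.534
  outer loop
   vertex 2.9 1.6 1.3
   vertex 3.8 2.6 0.3
   vertex 4.0 1.8 1.6
  endloop
 endfacet
 facet normal 0.069 -0.736 -0.674
  outer loop
   vertex 2.9 1.6 1.3
   vertex 1.3 2.0 0.7
   vertex 3.8 2.6 0.3
  endloop
 endfacet
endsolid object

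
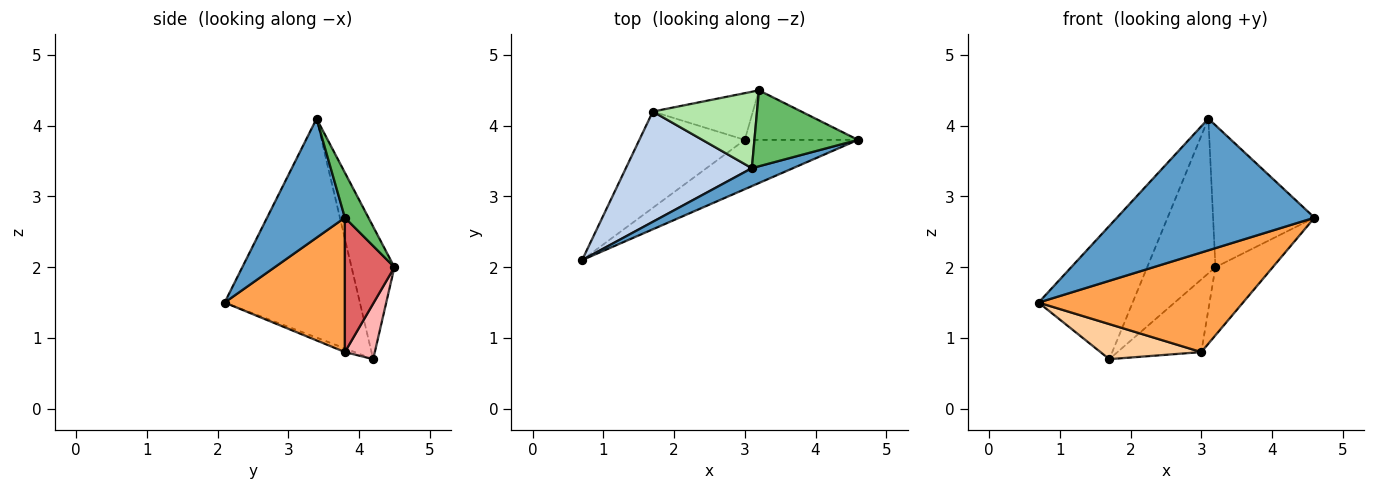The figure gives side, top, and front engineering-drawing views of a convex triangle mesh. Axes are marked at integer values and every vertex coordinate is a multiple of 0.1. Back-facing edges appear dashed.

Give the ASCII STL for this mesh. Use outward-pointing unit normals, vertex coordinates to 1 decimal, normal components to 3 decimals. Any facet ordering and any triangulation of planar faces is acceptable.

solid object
 facet normal 0.364 -0.923 0.126
  outer loop
   vertex 3.1 3.4 4.1
   vertex 0.7 2.1 1.5
   vertex 4.6 3.8 2.7
  endloop
 endfacet
 facet normal -0.742 0.516 0.427
  outer loop
   vertex 3.1 3.4 4.1
   vertex 1.7 4.2 0.7
   vertex 0.7 2.1 1.5
  endloop
 endfacet
 facet normal 0.466 -0.793 -0.393
  outer loop
   vertex 3.0 3.8 0.8
   vertex 4.6 3.8 2.7
   vertex 0.7 2.1 1.5
  endloop
 endfacet
 facet normal -0.033 -0.342 -0.939
  outer loop
   vertex 3.0 3.8 0.8
   vertex 0.7 2.1 1.5
   vertex 1.7 4.2 0.7
  endloop
 endfacet
 facet normal 0.201 0.864 0.462
  outer loop
   vertex 3.2 4.5 2.0
   vertex 3.1 3.4 4.1
   vertex 4.6 3.8 2.7
  endloop
 endfacet
 facet normal -0.491 0.781 0.386
  outer loop
   vertex 3.2 4.5 2.0
   vertex 1.7 4.2 0.7
   vertex 3.1 3.4 4.1
  endloop
 endfacet
 facet normal 0.573 0.663 -0.482
  outer loop
   vertex 3.2 4.5 2.0
   vertex 4.6 3.8 2.7
   vertex 3.0 3.8 0.8
  endloop
 endfacet
 facet normal 0.288 0.806 -0.518
  outer loop
   vertex 3.2 4.5 2.0
   vertex 3.0 3.8 0.8
   vertex 1.7 4.2 0.7
  endloop
 endfacet
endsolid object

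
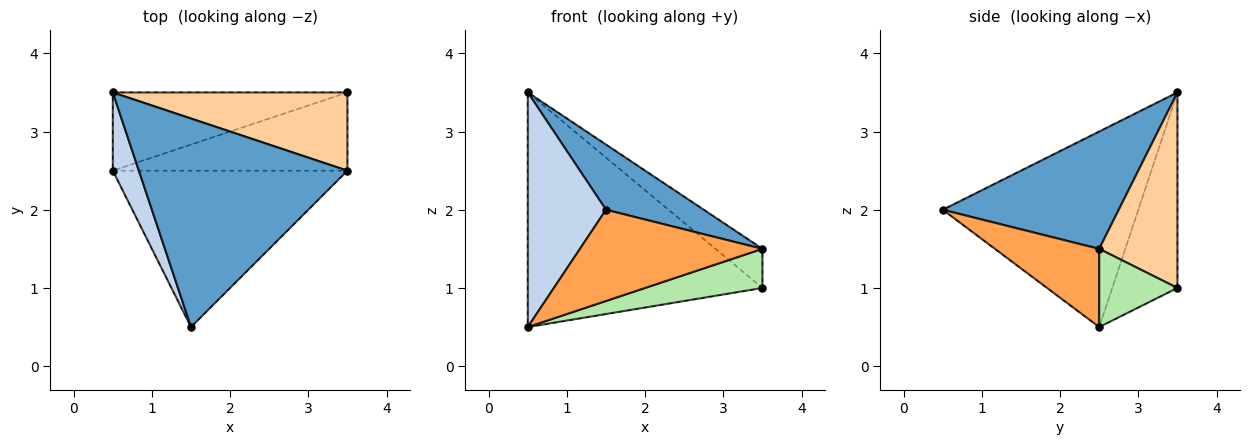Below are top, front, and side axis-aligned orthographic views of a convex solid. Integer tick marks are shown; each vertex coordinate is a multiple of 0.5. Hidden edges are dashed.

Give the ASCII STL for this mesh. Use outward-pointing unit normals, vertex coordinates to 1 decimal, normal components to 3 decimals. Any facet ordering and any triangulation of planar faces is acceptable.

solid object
 facet normal 0.473 -0.263 0.841
  outer loop
   vertex 1.5 0.5 2.0
   vertex 3.5 2.5 1.5
   vertex 0.5 3.5 3.5
  endloop
 endfacet
 facet normal -0.921 -0.369 0.123
  outer loop
   vertex 0.5 2.5 0.5
   vertex 1.5 0.5 2.0
   vertex 0.5 3.5 3.5
  endloop
 endfacet
 facet normal 0.277 -0.484 -0.830
  outer loop
   vertex 0.5 2.5 0.5
   vertex 3.5 2.5 1.5
   vertex 1.5 0.5 2.0
  endloop
 endfacet
 facet normal 0.598 0.359 0.717
  outer loop
   vertex 3.5 3.5 1.0
   vertex 0.5 3.5 3.5
   vertex 3.5 2.5 1.5
  endloop
 endfacet
 facet normal -0.255 0.917 -0.306
  outer loop
   vertex 3.5 3.5 1.0
   vertex 0.5 2.5 0.5
   vertex 0.5 3.5 3.5
  endloop
 endfacet
 facet normal 0.286 -0.429 -0.857
  outer loop
   vertex 3.5 3.5 1.0
   vertex 3.5 2.5 1.5
   vertex 0.5 2.5 0.5
  endloop
 endfacet
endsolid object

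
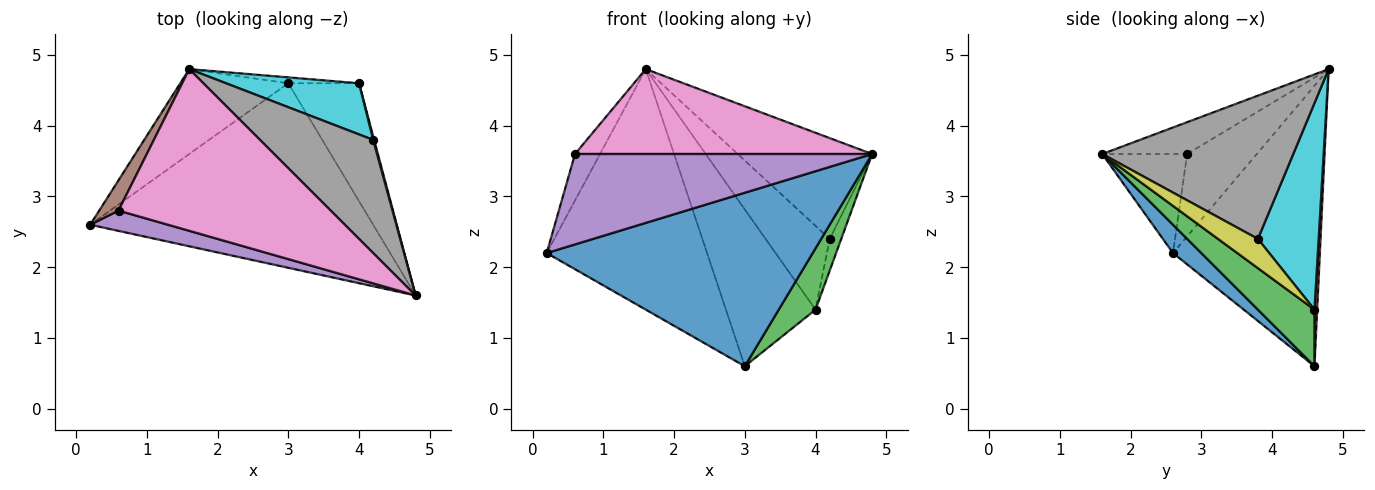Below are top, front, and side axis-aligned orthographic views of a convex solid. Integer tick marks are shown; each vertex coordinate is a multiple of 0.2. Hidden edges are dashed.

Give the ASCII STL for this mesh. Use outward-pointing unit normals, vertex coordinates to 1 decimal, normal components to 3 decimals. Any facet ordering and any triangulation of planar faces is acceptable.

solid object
 facet normal 0.073 -0.683 -0.727
  outer loop
   vertex 3.0 4.6 0.6
   vertex 4.8 1.6 3.6
   vertex 0.2 2.6 2.2
  endloop
 endfacet
 facet normal -0.654 0.714 -0.252
  outer loop
   vertex 1.6 4.8 4.8
   vertex 3.0 4.6 0.6
   vertex 0.2 2.6 2.2
  endloop
 endfacet
 facet normal 0.579 -0.376 -0.723
  outer loop
   vertex 4.0 4.6 1.4
   vertex 4.8 1.6 3.6
   vertex 3.0 4.6 0.6
  endloop
 endfacet
 facet normal 0.030 0.999 -0.038
  outer loop
   vertex 4.0 4.6 1.4
   vertex 3.0 4.6 0.6
   vertex 1.6 4.8 4.8
  endloop
 endfacet
 facet normal -0.269 -0.940 0.211
  outer loop
   vertex 0.6 2.8 3.6
   vertex 0.2 2.6 2.2
   vertex 4.8 1.6 3.6
  endloop
 endfacet
 facet normal -0.919 0.330 0.215
  outer loop
   vertex 0.6 2.8 3.6
   vertex 1.6 4.8 4.8
   vertex 0.2 2.6 2.2
  endloop
 endfacet
 facet normal -0.132 -0.461 0.878
  outer loop
   vertex 0.6 2.8 3.6
   vertex 4.8 1.6 3.6
   vertex 1.6 4.8 4.8
  endloop
 endfacet
 facet normal 0.687 0.483 0.543
  outer loop
   vertex 4.2 3.8 2.4
   vertex 1.6 4.8 4.8
   vertex 4.8 1.6 3.6
  endloop
 endfacet
 facet normal 0.960 0.279 0.031
  outer loop
   vertex 4.2 3.8 2.4
   vertex 4.8 1.6 3.6
   vertex 4.0 4.6 1.4
  endloop
 endfacet
 facet normal 0.629 0.664 0.405
  outer loop
   vertex 4.2 3.8 2.4
   vertex 4.0 4.6 1.4
   vertex 1.6 4.8 4.8
  endloop
 endfacet
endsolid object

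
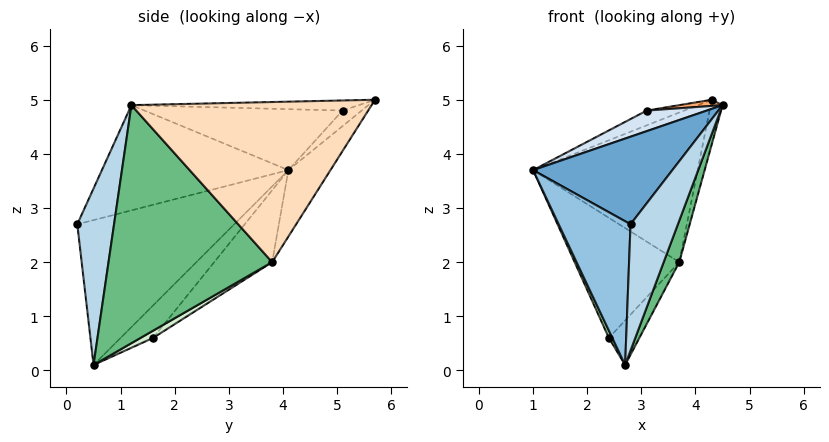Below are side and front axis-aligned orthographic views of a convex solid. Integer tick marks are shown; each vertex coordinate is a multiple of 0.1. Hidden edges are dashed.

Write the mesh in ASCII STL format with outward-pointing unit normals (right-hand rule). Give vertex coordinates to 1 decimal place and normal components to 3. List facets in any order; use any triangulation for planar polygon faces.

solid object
 facet normal -0.598 -0.447 0.665
  outer loop
   vertex 2.8 0.2 2.7
   vertex 4.5 1.2 4.9
   vertex 1.0 4.1 3.7
  endloop
 endfacet
 facet normal -0.909 -0.416 -0.013
  outer loop
   vertex 2.8 0.2 2.7
   vertex 1.0 4.1 3.7
   vertex 2.7 0.5 0.1
  endloop
 endfacet
 facet normal 0.609 -0.785 -0.114
  outer loop
   vertex 2.8 0.2 2.7
   vertex 2.7 0.5 0.1
   vertex 4.5 1.2 4.9
  endloop
 endfacet
 facet normal -0.413 -0.125 0.902
  outer loop
   vertex 3.1 5.1 4.8
   vertex 1.0 4.1 3.7
   vertex 4.5 1.2 4.9
  endloop
 endfacet
 facet normal -0.454 0.889 0.059
  outer loop
   vertex 3.1 5.1 4.8
   vertex 4.3 5.7 5.0
   vertex 1.0 4.1 3.7
  endloop
 endfacet
 facet normal -0.150 -0.029 0.988
  outer loop
   vertex 3.1 5.1 4.8
   vertex 4.5 1.2 4.9
   vertex 4.3 5.7 5.0
  endloop
 endfacet
 facet normal -0.216 0.844 -0.491
  outer loop
   vertex 3.7 3.8 2.0
   vertex 1.0 4.1 3.7
   vertex 4.3 5.7 5.0
  endloop
 endfacet
 facet normal 0.973 0.048 -0.225
  outer loop
   vertex 3.7 3.8 2.0
   vertex 4.3 5.7 5.0
   vertex 4.5 1.2 4.9
  endloop
 endfacet
 facet normal 0.937 -0.089 -0.338
  outer loop
   vertex 3.7 3.8 2.0
   vertex 4.5 1.2 4.9
   vertex 2.7 0.5 0.1
  endloop
 endfacet
 facet normal -0.934 -0.100 -0.342
  outer loop
   vertex 2.4 1.6 0.6
   vertex 2.7 0.5 0.1
   vertex 1.0 4.1 3.7
  endloop
 endfacet
 facet normal -0.356 0.642 -0.679
  outer loop
   vertex 2.4 1.6 0.6
   vertex 1.0 4.1 3.7
   vertex 3.7 3.8 2.0
  endloop
 endfacet
 facet normal 0.184 0.448 -0.875
  outer loop
   vertex 2.4 1.6 0.6
   vertex 3.7 3.8 2.0
   vertex 2.7 0.5 0.1
  endloop
 endfacet
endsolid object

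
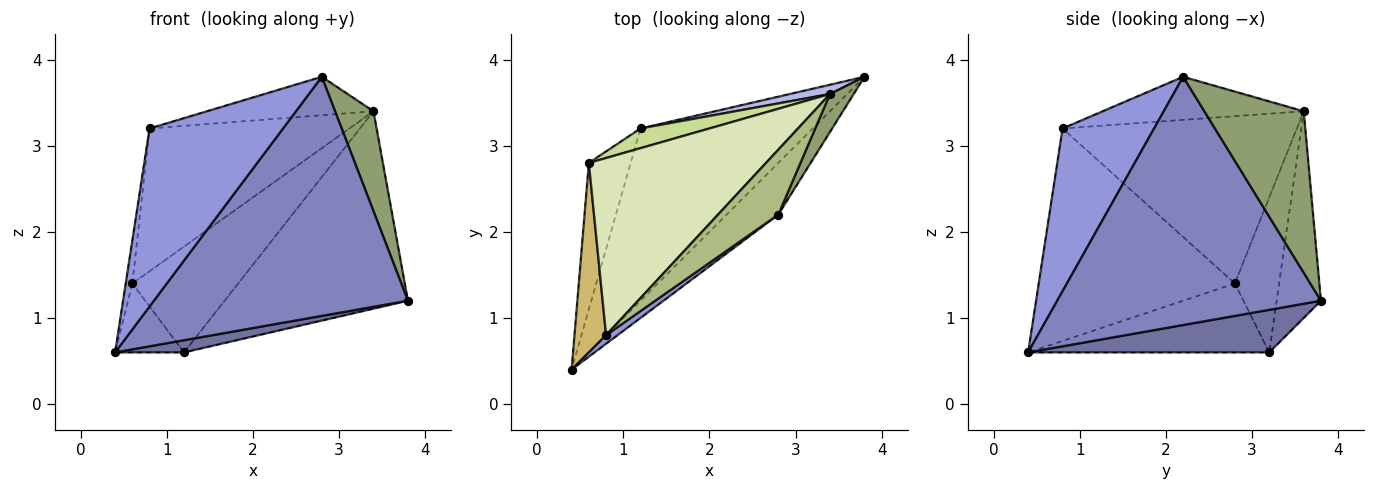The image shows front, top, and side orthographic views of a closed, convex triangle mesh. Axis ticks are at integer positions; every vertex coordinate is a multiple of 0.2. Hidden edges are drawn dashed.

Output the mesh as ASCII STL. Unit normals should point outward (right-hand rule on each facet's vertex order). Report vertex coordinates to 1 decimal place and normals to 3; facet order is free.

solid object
 facet normal 0.239 -0.068 -0.969
  outer loop
   vertex 1.2 3.2 0.6
   vertex 3.8 3.8 1.2
   vertex 0.4 0.4 0.6
  endloop
 endfacet
 facet normal 0.712 -0.686 -0.148
  outer loop
   vertex 2.8 2.2 3.8
   vertex 0.4 0.4 0.6
   vertex 3.8 3.8 1.2
  endloop
 endfacet
 facet normal 0.565 -0.824 0.040
  outer loop
   vertex 0.8 0.8 3.2
   vertex 0.4 0.4 0.6
   vertex 2.8 2.2 3.8
  endloop
 endfacet
 facet normal -0.235 0.971 0.046
  outer loop
   vertex 3.4 3.6 3.4
   vertex 3.8 3.8 1.2
   vertex 1.2 3.2 0.6
  endloop
 endfacet
 facet normal 0.924 -0.357 0.136
  outer loop
   vertex 3.4 3.6 3.4
   vertex 2.8 2.2 3.8
   vertex 3.8 3.8 1.2
  endloop
 endfacet
 facet normal -0.524 0.434 0.733
  outer loop
   vertex 3.4 3.6 3.4
   vertex 0.8 0.8 3.2
   vertex 2.8 2.2 3.8
  endloop
 endfacet
 facet normal -0.381 0.909 0.169
  outer loop
   vertex 0.6 2.8 1.4
   vertex 3.4 3.6 3.4
   vertex 1.2 3.2 0.6
  endloop
 endfacet
 facet normal -0.592 0.505 0.627
  outer loop
   vertex 0.6 2.8 1.4
   vertex 0.8 0.8 3.2
   vertex 3.4 3.6 3.4
  endloop
 endfacet
 facet normal -0.830 0.237 -0.504
  outer loop
   vertex 0.6 2.8 1.4
   vertex 1.2 3.2 0.6
   vertex 0.4 0.4 0.6
  endloop
 endfacet
 facet normal -0.989 0.033 0.147
  outer loop
   vertex 0.6 2.8 1.4
   vertex 0.4 0.4 0.6
   vertex 0.8 0.8 3.2
  endloop
 endfacet
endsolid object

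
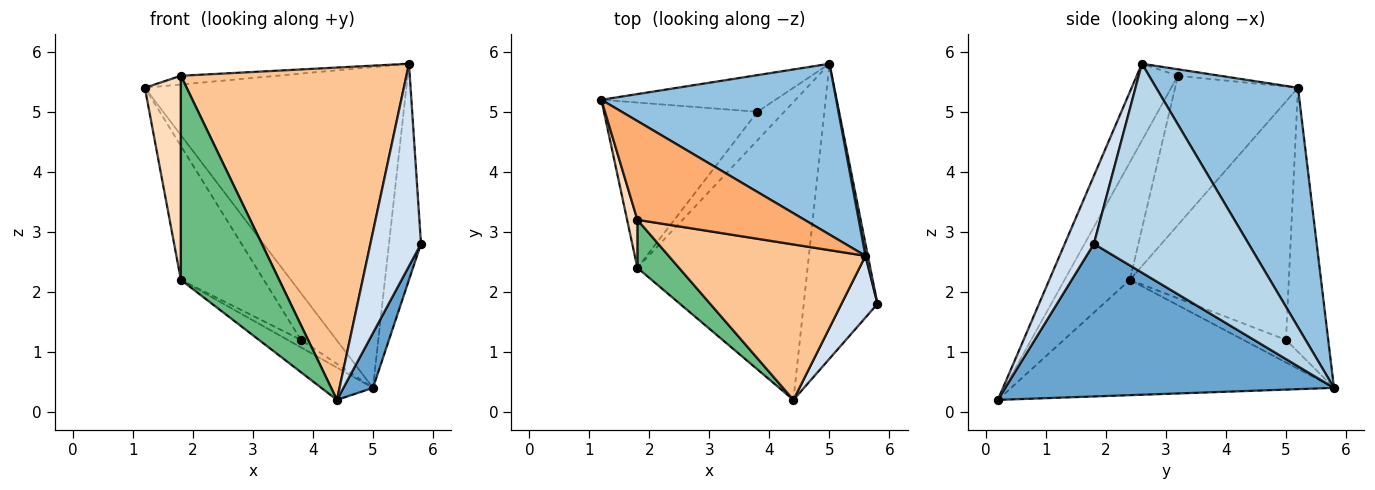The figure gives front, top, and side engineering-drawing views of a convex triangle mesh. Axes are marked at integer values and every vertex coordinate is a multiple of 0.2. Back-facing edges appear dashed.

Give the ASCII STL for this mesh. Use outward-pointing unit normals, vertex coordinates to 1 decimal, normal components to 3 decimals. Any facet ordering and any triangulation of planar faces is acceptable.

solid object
 facet normal 0.897 -0.081 -0.434
  outer loop
   vertex 4.4 0.2 0.2
   vertex 5.0 5.8 0.4
   vertex 5.8 1.8 2.8
  endloop
 endfacet
 facet normal 0.432 0.796 0.424
  outer loop
   vertex 5.6 2.6 5.8
   vertex 5.0 5.8 0.4
   vertex 1.2 5.2 5.4
  endloop
 endfacet
 facet normal 0.979 0.203 0.011
  outer loop
   vertex 5.6 2.6 5.8
   vertex 5.8 1.8 2.8
   vertex 5.0 5.8 0.4
  endloop
 endfacet
 facet normal 0.483 -0.838 0.256
  outer loop
   vertex 5.6 2.6 5.8
   vertex 4.4 0.2 0.2
   vertex 5.8 1.8 2.8
  endloop
 endfacet
 facet normal -0.683 0.575 -0.450
  outer loop
   vertex 3.8 5.0 1.2
   vertex 1.2 5.2 5.4
   vertex 5.0 5.8 0.4
  endloop
 endfacet
 facet normal -0.038 0.088 0.995
  outer loop
   vertex 1.8 3.2 5.6
   vertex 5.6 2.6 5.8
   vertex 1.2 5.2 5.4
  endloop
 endfacet
 facet normal -0.163 -0.894 0.418
  outer loop
   vertex 1.8 3.2 5.6
   vertex 4.4 0.2 0.2
   vertex 5.6 2.6 5.8
  endloop
 endfacet
 facet normal -0.958 -0.281 0.066
  outer loop
   vertex 1.8 2.4 2.2
   vertex 1.8 3.2 5.6
   vertex 1.2 5.2 5.4
  endloop
 endfacet
 facet normal -0.543 -0.817 0.192
  outer loop
   vertex 1.8 2.4 2.2
   vertex 4.4 0.2 0.2
   vertex 1.8 3.2 5.6
  endloop
 endfacet
 facet normal -0.770 0.402 -0.496
  outer loop
   vertex 1.8 2.4 2.2
   vertex 1.2 5.2 5.4
   vertex 3.8 5.0 1.2
  endloop
 endfacet
 facet normal -0.559 0.089 -0.825
  outer loop
   vertex 1.8 2.4 2.2
   vertex 5.0 5.8 0.4
   vertex 4.4 0.2 0.2
  endloop
 endfacet
 facet normal -0.631 0.197 -0.750
  outer loop
   vertex 1.8 2.4 2.2
   vertex 3.8 5.0 1.2
   vertex 5.0 5.8 0.4
  endloop
 endfacet
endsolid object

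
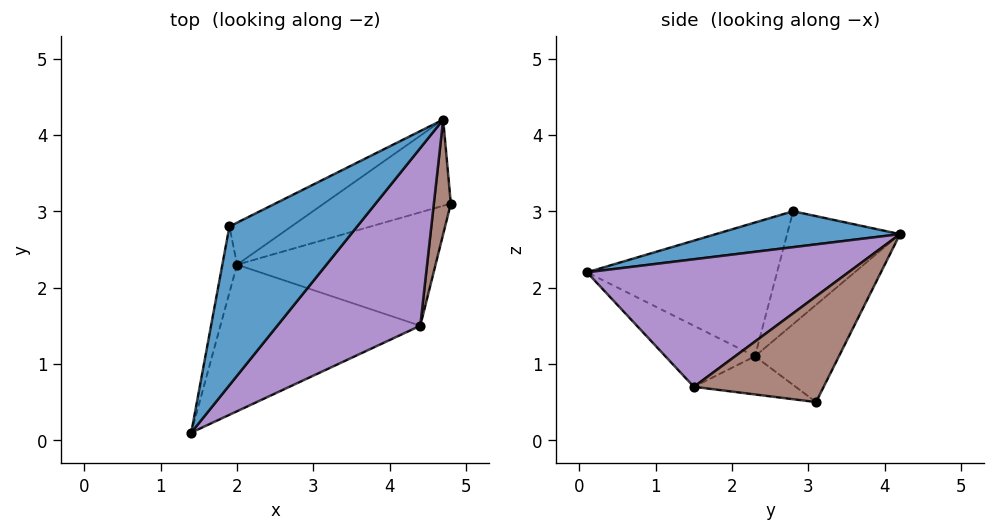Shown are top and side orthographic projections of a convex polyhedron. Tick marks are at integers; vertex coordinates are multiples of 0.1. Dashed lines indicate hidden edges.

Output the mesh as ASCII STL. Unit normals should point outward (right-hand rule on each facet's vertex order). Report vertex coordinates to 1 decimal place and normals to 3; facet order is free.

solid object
 facet normal 0.257 -0.318 0.913
  outer loop
   vertex 4.7 4.2 2.7
   vertex 1.9 2.8 3.0
   vertex 1.4 0.1 2.2
  endloop
 endfacet
 facet normal -0.972 0.212 -0.107
  outer loop
   vertex 2.0 2.3 1.1
   vertex 1.4 0.1 2.2
   vertex 1.9 2.8 3.0
  endloop
 endfacet
 facet normal -0.332 0.837 -0.434
  outer loop
   vertex 2.0 2.3 1.1
   vertex 4.7 4.2 2.7
   vertex 4.8 3.1 0.5
  endloop
 endfacet
 facet normal -0.454 0.855 -0.249
  outer loop
   vertex 2.0 2.3 1.1
   vertex 1.9 2.8 3.0
   vertex 4.7 4.2 2.7
  endloop
 endfacet
 facet normal 0.564 -0.531 0.632
  outer loop
   vertex 4.4 1.5 0.7
   vertex 4.7 4.2 2.7
   vertex 1.4 0.1 2.2
  endloop
 endfacet
 facet normal 0.963 -0.221 0.154
  outer loop
   vertex 4.4 1.5 0.7
   vertex 4.8 3.1 0.5
   vertex 4.7 4.2 2.7
  endloop
 endfacet
 facet normal -0.271 -0.370 -0.888
  outer loop
   vertex 4.4 1.5 0.7
   vertex 1.4 0.1 2.2
   vertex 2.0 2.3 1.1
  endloop
 endfacet
 facet normal -0.188 -0.075 -0.979
  outer loop
   vertex 4.4 1.5 0.7
   vertex 2.0 2.3 1.1
   vertex 4.8 3.1 0.5
  endloop
 endfacet
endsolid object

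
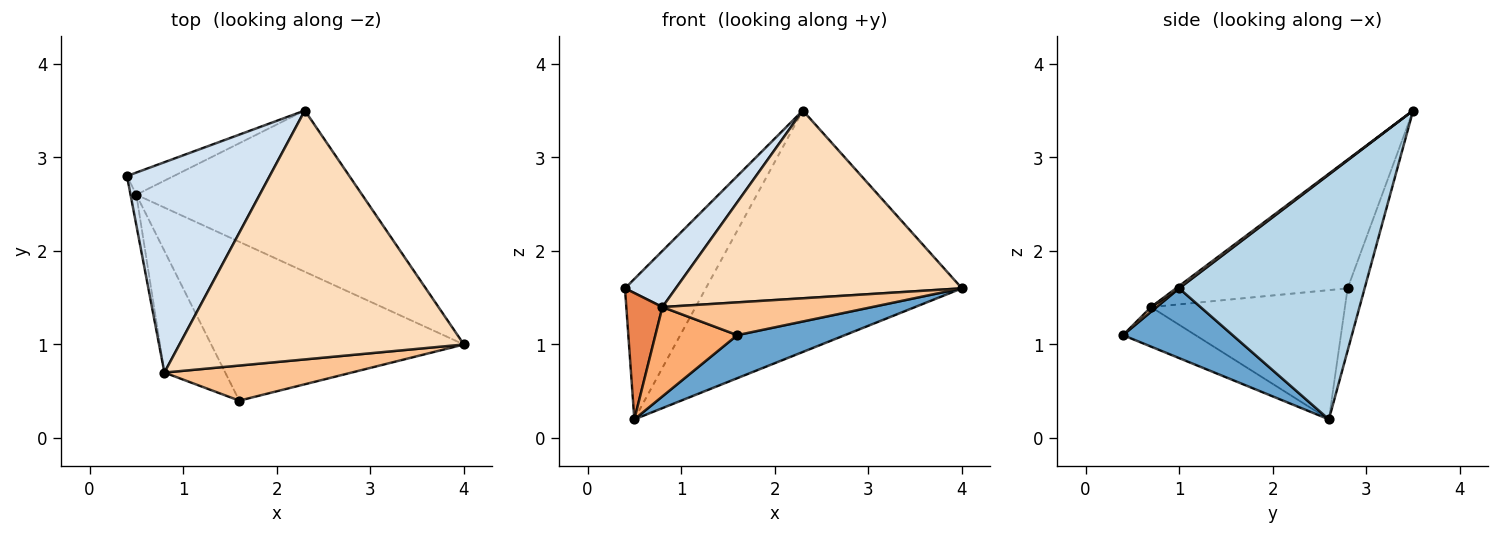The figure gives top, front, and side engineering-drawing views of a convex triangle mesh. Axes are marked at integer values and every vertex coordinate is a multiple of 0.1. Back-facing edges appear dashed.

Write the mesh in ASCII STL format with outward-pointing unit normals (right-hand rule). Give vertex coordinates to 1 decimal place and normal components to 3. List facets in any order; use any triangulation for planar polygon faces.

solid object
 facet normal 0.257 -0.253 -0.933
  outer loop
   vertex 0.5 2.6 0.2
   vertex 4.0 1.0 1.6
   vertex 1.6 0.4 1.1
  endloop
 endfacet
 facet normal -0.204 0.967 -0.153
  outer loop
   vertex 0.5 2.6 0.2
   vertex 0.4 2.8 1.6
   vertex 2.3 3.5 3.5
  endloop
 endfacet
 facet normal 0.516 0.712 -0.476
  outer loop
   vertex 0.5 2.6 0.2
   vertex 2.3 3.5 3.5
   vertex 4.0 1.0 1.6
  endloop
 endfacet
 facet normal -0.657 -0.194 0.729
  outer loop
   vertex 0.8 0.7 1.4
   vertex 2.3 3.5 3.5
   vertex 0.4 2.8 1.6
  endloop
 endfacet
 facet normal -0.982 -0.183 -0.044
  outer loop
   vertex 0.8 0.7 1.4
   vertex 0.4 2.8 1.6
   vertex 0.5 2.6 0.2
  endloop
 endfacet
 facet normal -0.464 -0.524 -0.714
  outer loop
   vertex 0.8 0.7 1.4
   vertex 0.5 2.6 0.2
   vertex 1.6 0.4 1.1
  endloop
 endfacet
 facet normal 0.018 -0.682 0.731
  outer loop
   vertex 0.8 0.7 1.4
   vertex 1.6 0.4 1.1
   vertex 4.0 1.0 1.6
  endloop
 endfacet
 facet normal 0.007 -0.602 0.798
  outer loop
   vertex 0.8 0.7 1.4
   vertex 4.0 1.0 1.6
   vertex 2.3 3.5 3.5
  endloop
 endfacet
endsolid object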